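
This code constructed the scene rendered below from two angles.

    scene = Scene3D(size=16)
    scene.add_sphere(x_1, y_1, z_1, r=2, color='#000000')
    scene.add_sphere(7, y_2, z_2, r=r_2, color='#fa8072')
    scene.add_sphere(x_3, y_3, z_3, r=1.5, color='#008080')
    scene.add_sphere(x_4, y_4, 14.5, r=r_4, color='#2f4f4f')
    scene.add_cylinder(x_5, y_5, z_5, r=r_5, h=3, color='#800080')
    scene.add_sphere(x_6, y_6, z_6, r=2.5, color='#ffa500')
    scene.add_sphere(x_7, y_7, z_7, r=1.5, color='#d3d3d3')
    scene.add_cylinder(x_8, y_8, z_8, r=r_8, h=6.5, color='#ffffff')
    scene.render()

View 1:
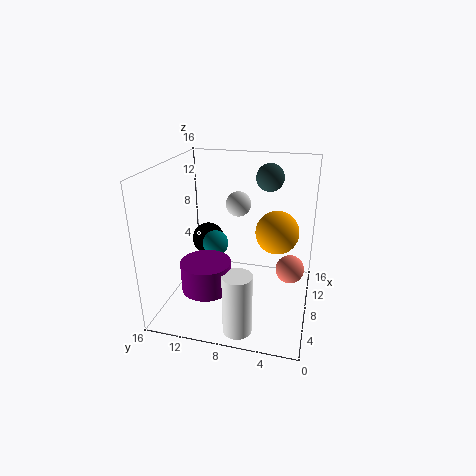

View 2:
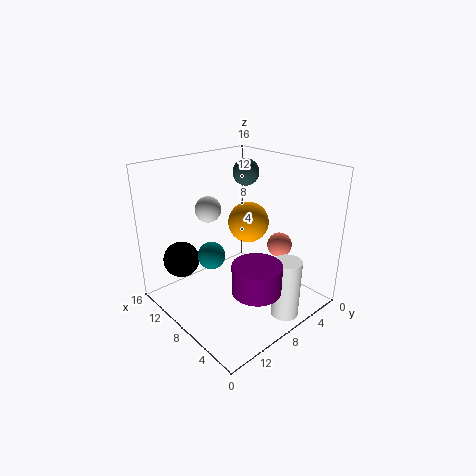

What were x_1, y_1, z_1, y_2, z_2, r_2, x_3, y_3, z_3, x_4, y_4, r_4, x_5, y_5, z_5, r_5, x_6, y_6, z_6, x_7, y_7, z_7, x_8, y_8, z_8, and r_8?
x_1 = 12; y_1 = 13; z_1 = 5.5; y_2 = 2; z_2 = 5.5; r_2 = 1.5; x_3 = 9; y_3 = 11; z_3 = 6.5; x_4 = 10; y_4 = 5; r_4 = 1.5; x_5 = 3; y_5 = 10; z_5 = 4.5; r_5 = 2.5; x_6 = 10.5; y_6 = 4; z_6 = 8; x_7 = 12; y_7 = 9; z_7 = 10.5; x_8 = 2; y_8 = 6.5; z_8 = 0.5; r_8 = 1.5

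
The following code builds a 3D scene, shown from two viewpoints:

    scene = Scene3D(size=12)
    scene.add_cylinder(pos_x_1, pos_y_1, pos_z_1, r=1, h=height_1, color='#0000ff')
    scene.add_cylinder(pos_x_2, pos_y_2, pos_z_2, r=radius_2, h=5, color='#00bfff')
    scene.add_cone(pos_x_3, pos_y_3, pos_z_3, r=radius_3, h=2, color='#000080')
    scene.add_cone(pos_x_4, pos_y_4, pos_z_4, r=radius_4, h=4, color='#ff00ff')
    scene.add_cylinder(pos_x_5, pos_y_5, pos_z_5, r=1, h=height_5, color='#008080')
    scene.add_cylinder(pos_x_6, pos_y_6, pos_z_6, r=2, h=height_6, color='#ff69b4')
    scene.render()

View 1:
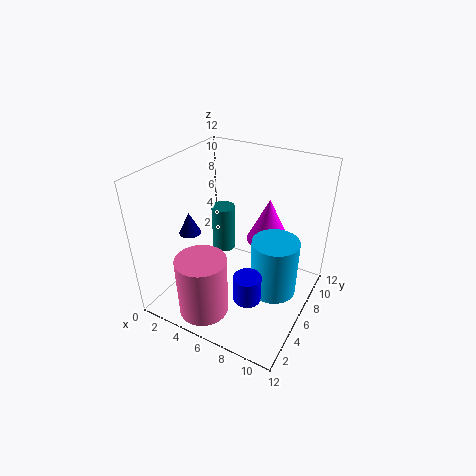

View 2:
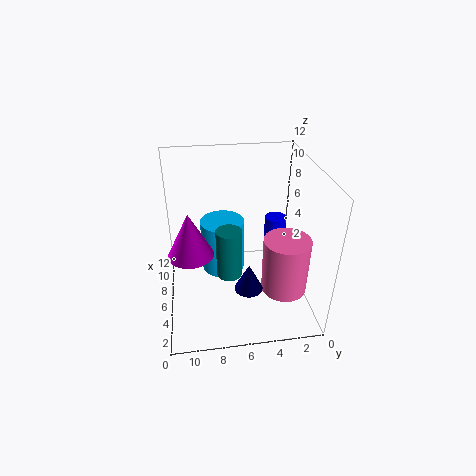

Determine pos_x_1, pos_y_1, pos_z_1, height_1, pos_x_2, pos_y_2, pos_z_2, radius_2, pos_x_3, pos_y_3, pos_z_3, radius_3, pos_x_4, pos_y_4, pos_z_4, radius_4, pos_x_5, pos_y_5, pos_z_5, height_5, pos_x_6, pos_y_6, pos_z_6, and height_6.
pos_x_1 = 9
pos_y_1 = 2
pos_z_1 = 4
height_1 = 2
pos_x_2 = 9
pos_y_2 = 7
pos_z_2 = 1
radius_2 = 2
pos_x_3 = 1
pos_y_3 = 6
pos_z_3 = 5
radius_3 = 1
pos_x_4 = 7
pos_y_4 = 10
pos_z_4 = 4
radius_4 = 2
pos_x_5 = 4
pos_y_5 = 7
pos_z_5 = 4
height_5 = 4
pos_x_6 = 5
pos_y_6 = 2
pos_z_6 = 1
height_6 = 5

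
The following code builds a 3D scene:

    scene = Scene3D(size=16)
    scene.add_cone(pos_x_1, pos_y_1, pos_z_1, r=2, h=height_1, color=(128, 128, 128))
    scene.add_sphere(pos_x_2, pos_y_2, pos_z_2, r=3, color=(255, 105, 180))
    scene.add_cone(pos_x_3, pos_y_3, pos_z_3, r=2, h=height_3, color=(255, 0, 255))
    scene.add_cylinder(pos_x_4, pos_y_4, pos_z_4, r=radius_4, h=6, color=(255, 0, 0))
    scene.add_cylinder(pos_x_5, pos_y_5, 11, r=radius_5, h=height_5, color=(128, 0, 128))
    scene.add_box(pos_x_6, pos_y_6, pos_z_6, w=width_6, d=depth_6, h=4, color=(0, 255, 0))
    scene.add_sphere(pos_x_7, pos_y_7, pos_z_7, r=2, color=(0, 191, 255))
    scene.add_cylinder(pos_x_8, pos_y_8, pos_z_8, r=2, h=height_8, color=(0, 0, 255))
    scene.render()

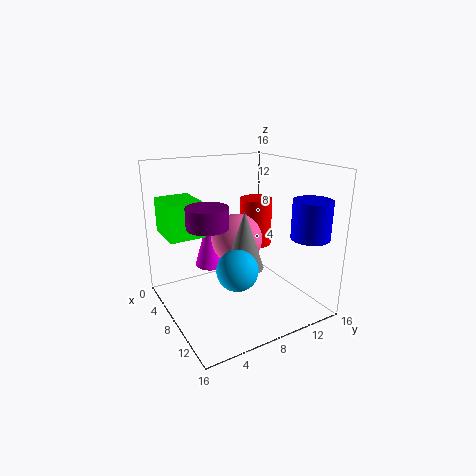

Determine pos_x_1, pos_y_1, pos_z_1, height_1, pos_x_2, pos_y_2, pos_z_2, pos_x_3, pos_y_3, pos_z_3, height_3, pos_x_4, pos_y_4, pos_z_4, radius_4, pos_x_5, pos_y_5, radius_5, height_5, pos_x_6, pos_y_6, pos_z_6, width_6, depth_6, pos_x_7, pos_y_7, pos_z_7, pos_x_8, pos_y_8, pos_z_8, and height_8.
pos_x_1 = 11, pos_y_1 = 7, pos_z_1 = 6, height_1 = 6, pos_x_2 = 6, pos_y_2 = 9, pos_z_2 = 7, pos_x_3 = 3, pos_y_3 = 7, pos_z_3 = 3, height_3 = 7, pos_x_4 = 4, pos_y_4 = 13, pos_z_4 = 5, radius_4 = 2, pos_x_5 = 11, pos_y_5 = 3, radius_5 = 2, height_5 = 2, pos_x_6 = 1, pos_y_6 = 1, pos_z_6 = 8, width_6 = 5, depth_6 = 4, pos_x_7 = 13, pos_y_7 = 5, pos_z_7 = 7, pos_x_8 = 14, pos_y_8 = 13, pos_z_8 = 9, height_8 = 4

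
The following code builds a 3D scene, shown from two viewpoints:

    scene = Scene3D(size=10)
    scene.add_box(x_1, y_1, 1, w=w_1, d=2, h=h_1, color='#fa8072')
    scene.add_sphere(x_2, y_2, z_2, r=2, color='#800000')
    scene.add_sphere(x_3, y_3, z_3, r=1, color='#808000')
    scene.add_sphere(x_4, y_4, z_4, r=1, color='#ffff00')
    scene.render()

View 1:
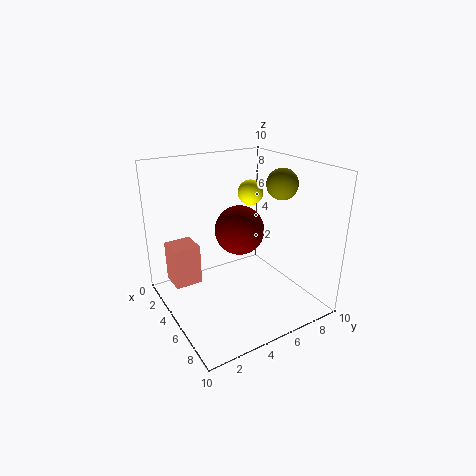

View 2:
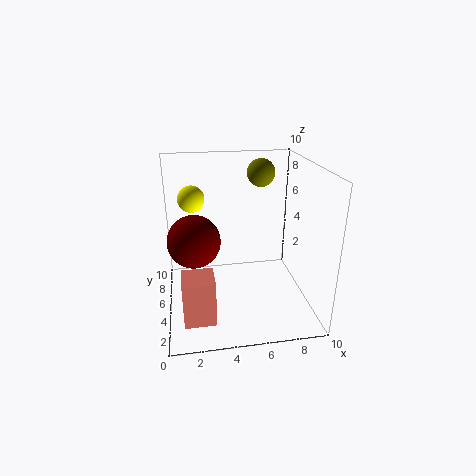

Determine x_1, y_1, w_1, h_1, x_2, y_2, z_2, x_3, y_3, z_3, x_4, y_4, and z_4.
x_1 = 1; y_1 = 1; w_1 = 2; h_1 = 3; x_2 = 2; y_2 = 7; z_2 = 4; x_3 = 7; y_3 = 7; z_3 = 9; x_4 = 2; y_4 = 8; z_4 = 7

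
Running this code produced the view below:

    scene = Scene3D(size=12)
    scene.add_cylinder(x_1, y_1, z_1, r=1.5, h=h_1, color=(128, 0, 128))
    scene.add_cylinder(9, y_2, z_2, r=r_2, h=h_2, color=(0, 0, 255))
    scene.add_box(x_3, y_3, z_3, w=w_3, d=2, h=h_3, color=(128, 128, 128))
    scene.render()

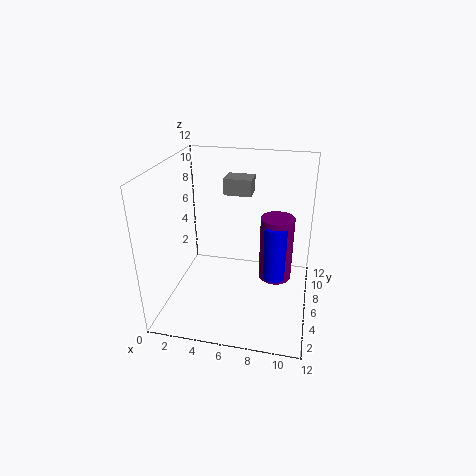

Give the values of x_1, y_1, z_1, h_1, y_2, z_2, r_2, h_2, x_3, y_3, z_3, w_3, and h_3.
x_1 = 9
y_1 = 8.5
z_1 = 1
h_1 = 6
y_2 = 7.5
z_2 = 1.5
r_2 = 1
h_2 = 5
x_3 = 4
y_3 = 9
z_3 = 8.5
w_3 = 2.5
h_3 = 1.5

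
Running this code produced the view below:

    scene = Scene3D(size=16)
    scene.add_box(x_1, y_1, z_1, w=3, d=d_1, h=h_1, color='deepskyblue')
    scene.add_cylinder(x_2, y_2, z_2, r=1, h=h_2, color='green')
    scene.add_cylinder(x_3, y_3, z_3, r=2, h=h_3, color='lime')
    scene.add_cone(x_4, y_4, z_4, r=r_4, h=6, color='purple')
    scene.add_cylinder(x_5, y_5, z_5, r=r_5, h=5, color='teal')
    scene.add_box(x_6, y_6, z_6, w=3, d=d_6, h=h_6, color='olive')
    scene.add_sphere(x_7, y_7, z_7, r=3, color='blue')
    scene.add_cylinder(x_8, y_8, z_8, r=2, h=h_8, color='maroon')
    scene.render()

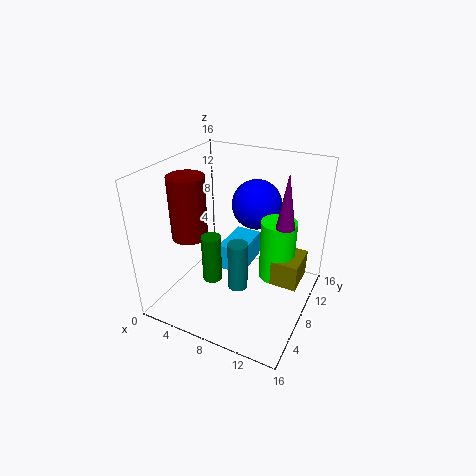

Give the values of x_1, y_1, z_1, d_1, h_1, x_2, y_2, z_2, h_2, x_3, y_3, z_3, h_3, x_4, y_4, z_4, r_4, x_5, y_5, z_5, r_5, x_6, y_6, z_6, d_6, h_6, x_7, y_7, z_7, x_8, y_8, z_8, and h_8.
x_1 = 6
y_1 = 7
z_1 = 4
d_1 = 5
h_1 = 3
x_2 = 7
y_2 = 4
z_2 = 5
h_2 = 5
x_3 = 12
y_3 = 10
z_3 = 3
h_3 = 7
x_4 = 13
y_4 = 9
z_4 = 10
r_4 = 1
x_5 = 10
y_5 = 4
z_5 = 5
r_5 = 1
x_6 = 12
y_6 = 8
z_6 = 3
d_6 = 4
h_6 = 3
x_7 = 8
y_7 = 13
z_7 = 10
x_8 = 3
y_8 = 6
z_8 = 8
h_8 = 7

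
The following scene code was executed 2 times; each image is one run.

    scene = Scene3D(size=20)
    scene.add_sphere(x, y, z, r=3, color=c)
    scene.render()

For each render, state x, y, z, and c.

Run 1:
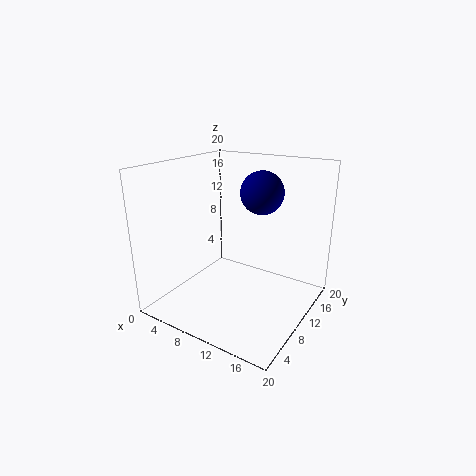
x = 12, y = 13, z = 16, c = 'navy'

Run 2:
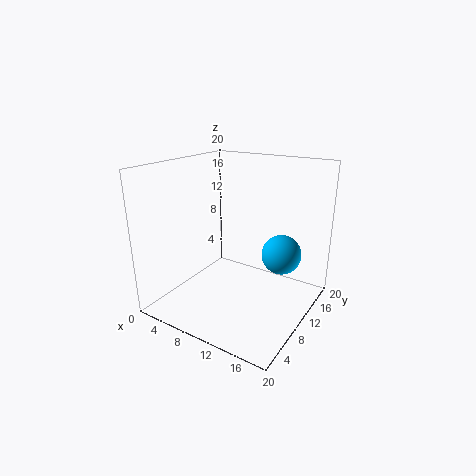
x = 14, y = 16, z = 6, c = 'deepskyblue'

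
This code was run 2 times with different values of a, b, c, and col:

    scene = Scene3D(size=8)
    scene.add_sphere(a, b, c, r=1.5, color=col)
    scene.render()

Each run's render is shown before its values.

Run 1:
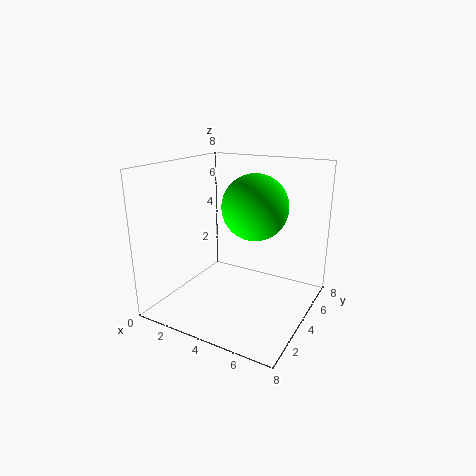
a = 6, b = 2, c = 6.5, col = 'lime'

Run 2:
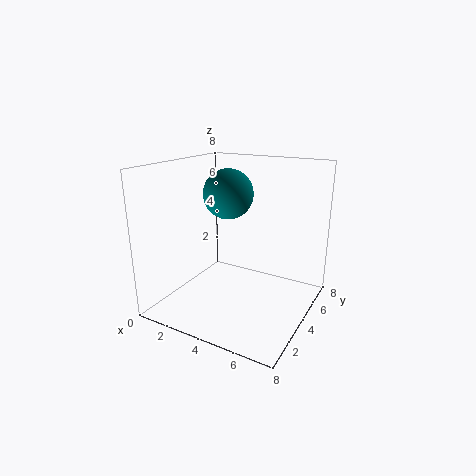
a = 2.5, b = 5.5, c = 6, col = 'teal'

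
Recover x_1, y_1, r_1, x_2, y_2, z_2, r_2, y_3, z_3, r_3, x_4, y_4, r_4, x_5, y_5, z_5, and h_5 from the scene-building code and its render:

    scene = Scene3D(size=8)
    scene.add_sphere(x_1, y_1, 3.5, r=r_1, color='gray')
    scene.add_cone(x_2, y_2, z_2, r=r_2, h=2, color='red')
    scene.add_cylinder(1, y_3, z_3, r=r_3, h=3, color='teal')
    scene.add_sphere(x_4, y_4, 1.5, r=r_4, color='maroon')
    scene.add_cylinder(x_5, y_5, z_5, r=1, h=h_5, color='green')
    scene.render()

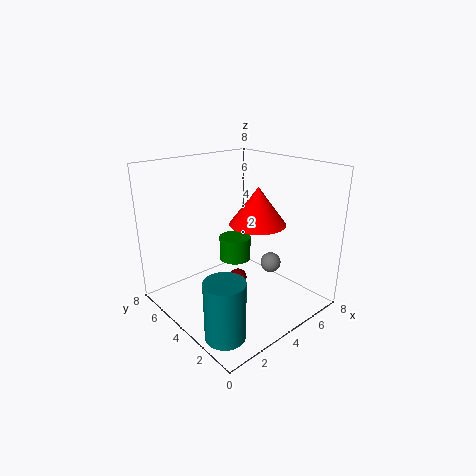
x_1 = 4
y_1 = 1.5
r_1 = 0.5
x_2 = 4.5
y_2 = 3
z_2 = 5
r_2 = 1.5
y_3 = 1.5
z_3 = 0.5
r_3 = 1
x_4 = 4
y_4 = 4
r_4 = 0.5
x_5 = 5.5
y_5 = 6
z_5 = 1.5
h_5 = 1.5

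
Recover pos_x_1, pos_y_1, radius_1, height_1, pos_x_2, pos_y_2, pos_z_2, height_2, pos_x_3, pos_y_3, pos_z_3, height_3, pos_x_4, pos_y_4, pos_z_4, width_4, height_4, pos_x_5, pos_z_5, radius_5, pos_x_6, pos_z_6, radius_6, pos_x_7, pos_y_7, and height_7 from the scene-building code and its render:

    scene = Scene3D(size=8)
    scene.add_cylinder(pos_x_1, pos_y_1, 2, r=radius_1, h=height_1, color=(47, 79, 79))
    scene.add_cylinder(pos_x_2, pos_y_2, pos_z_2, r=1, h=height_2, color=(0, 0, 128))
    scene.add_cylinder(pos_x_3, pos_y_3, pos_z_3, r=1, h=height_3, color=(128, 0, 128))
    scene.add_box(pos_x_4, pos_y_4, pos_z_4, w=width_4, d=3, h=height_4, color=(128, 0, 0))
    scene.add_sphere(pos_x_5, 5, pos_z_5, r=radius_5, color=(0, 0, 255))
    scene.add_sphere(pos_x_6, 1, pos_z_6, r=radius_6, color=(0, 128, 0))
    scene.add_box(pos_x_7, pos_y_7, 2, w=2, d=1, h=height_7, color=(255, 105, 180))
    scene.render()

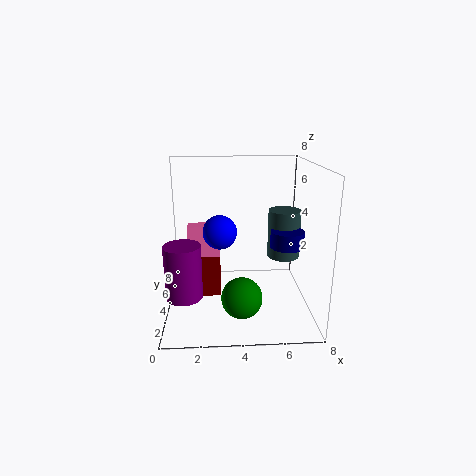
pos_x_1 = 7; pos_y_1 = 6; radius_1 = 1; height_1 = 3; pos_x_2 = 7; pos_y_2 = 5; pos_z_2 = 3; height_2 = 1; pos_x_3 = 1; pos_y_3 = 3; pos_z_3 = 1; height_3 = 3; pos_x_4 = 1; pos_y_4 = 3; pos_z_4 = 1; width_4 = 2; height_4 = 1; pos_x_5 = 3; pos_z_5 = 4; radius_5 = 1; pos_x_6 = 4; pos_z_6 = 2; radius_6 = 1; pos_x_7 = 1; pos_y_7 = 6; height_7 = 2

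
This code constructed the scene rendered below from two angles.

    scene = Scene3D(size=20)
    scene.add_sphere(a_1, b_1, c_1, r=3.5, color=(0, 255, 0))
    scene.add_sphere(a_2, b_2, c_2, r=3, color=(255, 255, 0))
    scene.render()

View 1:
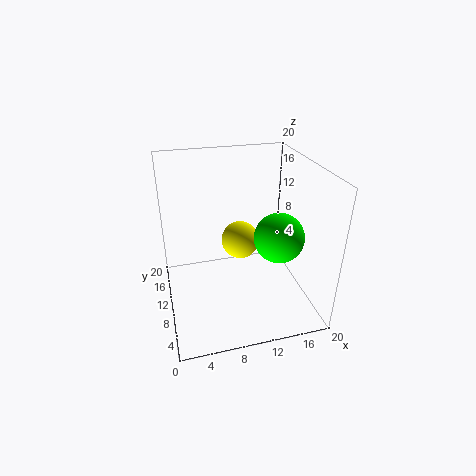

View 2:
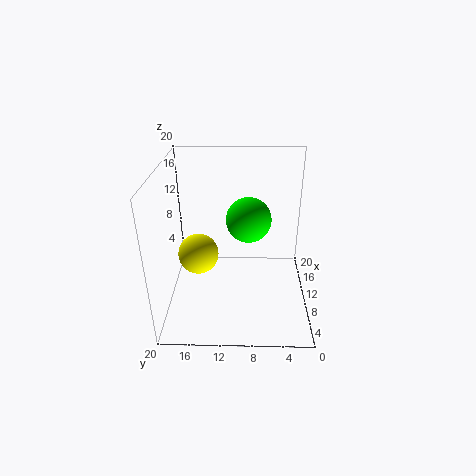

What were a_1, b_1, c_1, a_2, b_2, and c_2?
a_1 = 15.5; b_1 = 8.5; c_1 = 10; a_2 = 12; b_2 = 16; c_2 = 6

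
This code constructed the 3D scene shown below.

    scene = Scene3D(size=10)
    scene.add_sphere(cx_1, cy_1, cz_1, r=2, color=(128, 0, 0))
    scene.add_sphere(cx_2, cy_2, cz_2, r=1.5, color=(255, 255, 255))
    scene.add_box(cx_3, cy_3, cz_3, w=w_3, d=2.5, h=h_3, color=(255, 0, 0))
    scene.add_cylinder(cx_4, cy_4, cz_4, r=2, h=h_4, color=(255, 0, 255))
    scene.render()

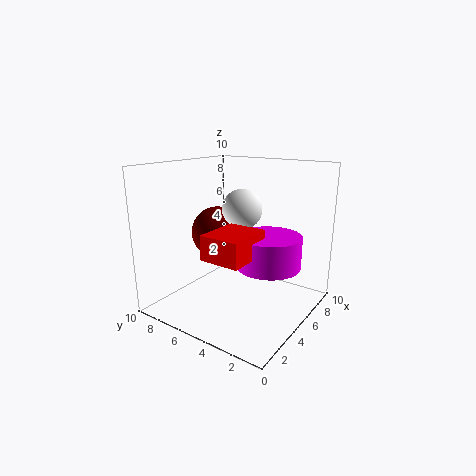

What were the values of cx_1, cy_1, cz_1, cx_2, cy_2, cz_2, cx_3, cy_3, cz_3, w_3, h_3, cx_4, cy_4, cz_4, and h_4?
cx_1 = 6.5, cy_1 = 8, cz_1 = 4.5, cx_2 = 7, cy_2 = 6, cz_2 = 6.5, cx_3 = 0.5, cy_3 = 2, cz_3 = 5, w_3 = 3, h_3 = 1.5, cx_4 = 4, cy_4 = 2, cz_4 = 4, h_4 = 2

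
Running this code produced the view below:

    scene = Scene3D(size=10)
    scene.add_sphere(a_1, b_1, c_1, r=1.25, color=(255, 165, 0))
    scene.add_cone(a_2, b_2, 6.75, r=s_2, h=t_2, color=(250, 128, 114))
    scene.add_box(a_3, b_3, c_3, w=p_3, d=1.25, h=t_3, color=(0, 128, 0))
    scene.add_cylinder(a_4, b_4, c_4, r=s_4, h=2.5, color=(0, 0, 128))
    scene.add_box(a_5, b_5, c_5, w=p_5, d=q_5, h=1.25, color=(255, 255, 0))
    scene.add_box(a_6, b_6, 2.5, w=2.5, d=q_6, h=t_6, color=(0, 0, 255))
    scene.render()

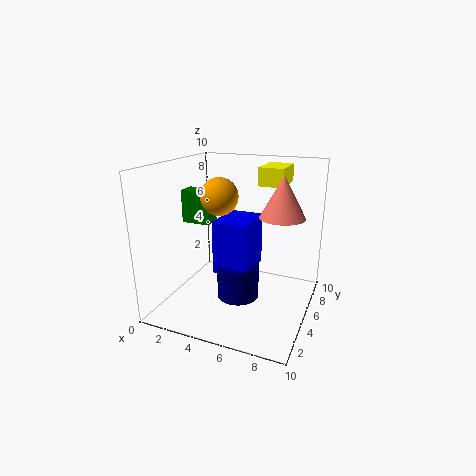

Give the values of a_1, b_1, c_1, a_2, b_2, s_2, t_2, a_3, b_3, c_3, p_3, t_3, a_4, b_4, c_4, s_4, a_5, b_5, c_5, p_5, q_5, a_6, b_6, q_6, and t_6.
a_1 = 4
b_1 = 4.25
c_1 = 8
a_2 = 8
b_2 = 5.25
s_2 = 1.5
t_2 = 2.75
a_3 = 1.25
b_3 = 4
c_3 = 6
p_3 = 2
t_3 = 2.25
a_4 = 5
b_4 = 5
c_4 = 0.5
s_4 = 1.5
a_5 = 6
b_5 = 6
c_5 = 8.5
p_5 = 1.75
q_5 = 2.75
a_6 = 3.5
b_6 = 4
q_6 = 3.25
t_6 = 3.75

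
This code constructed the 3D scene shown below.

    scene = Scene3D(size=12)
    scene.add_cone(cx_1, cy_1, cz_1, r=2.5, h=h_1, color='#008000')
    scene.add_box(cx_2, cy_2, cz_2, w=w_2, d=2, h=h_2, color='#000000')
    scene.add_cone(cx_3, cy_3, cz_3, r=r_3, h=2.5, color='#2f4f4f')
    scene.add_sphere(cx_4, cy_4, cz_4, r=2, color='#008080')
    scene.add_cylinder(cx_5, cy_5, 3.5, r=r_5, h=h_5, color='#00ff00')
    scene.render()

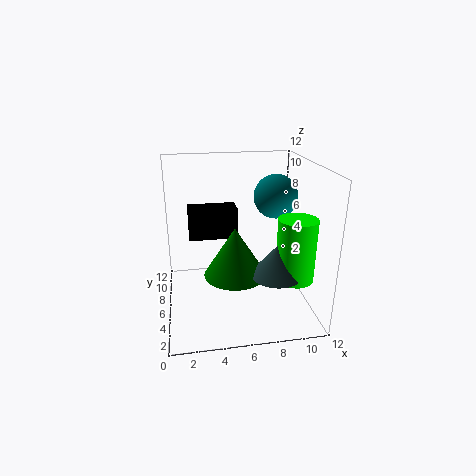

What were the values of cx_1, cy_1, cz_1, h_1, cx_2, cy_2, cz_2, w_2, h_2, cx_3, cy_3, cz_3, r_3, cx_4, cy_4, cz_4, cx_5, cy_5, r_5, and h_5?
cx_1 = 5.5, cy_1 = 4.5, cz_1 = 3.5, h_1 = 4, cx_2 = 2, cy_2 = 6, cz_2 = 6, w_2 = 4, h_2 = 2.5, cx_3 = 8.5, cy_3 = 3, cz_3 = 4, r_3 = 2, cx_4 = 10, cy_4 = 9, cz_4 = 8.5, cx_5 = 10, cy_5 = 3, r_5 = 1.5, h_5 = 5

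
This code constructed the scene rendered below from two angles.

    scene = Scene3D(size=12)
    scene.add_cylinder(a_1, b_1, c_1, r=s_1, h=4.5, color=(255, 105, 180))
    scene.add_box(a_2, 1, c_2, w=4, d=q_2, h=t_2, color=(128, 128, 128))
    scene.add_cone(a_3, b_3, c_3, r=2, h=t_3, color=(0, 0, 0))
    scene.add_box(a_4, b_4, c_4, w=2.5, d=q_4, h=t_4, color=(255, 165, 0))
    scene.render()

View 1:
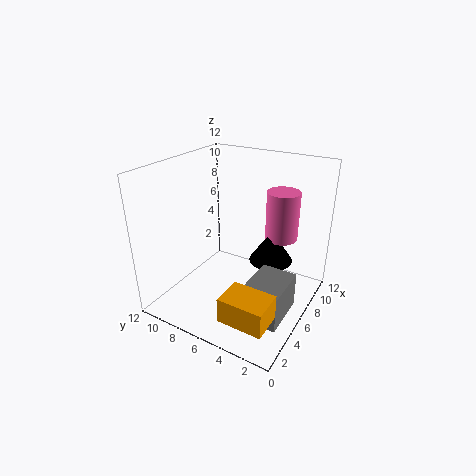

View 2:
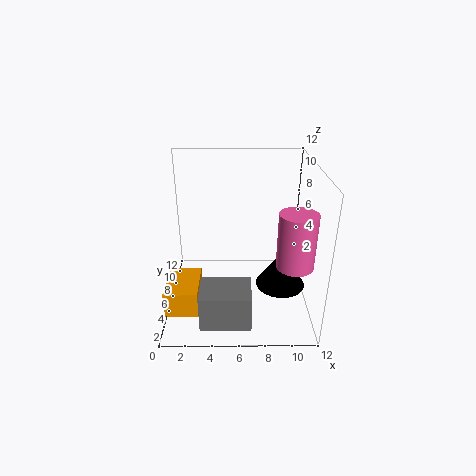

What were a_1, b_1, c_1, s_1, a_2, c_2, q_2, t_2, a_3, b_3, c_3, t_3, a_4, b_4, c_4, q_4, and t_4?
a_1 = 10.5
b_1 = 4
c_1 = 4.5
s_1 = 1.5
a_2 = 3
c_2 = 0.5
q_2 = 3
t_2 = 3
a_3 = 9.5
b_3 = 4.5
c_3 = 2.5
t_3 = 3
a_4 = 0.5
b_4 = 1
c_4 = 2
q_4 = 3.5
t_4 = 2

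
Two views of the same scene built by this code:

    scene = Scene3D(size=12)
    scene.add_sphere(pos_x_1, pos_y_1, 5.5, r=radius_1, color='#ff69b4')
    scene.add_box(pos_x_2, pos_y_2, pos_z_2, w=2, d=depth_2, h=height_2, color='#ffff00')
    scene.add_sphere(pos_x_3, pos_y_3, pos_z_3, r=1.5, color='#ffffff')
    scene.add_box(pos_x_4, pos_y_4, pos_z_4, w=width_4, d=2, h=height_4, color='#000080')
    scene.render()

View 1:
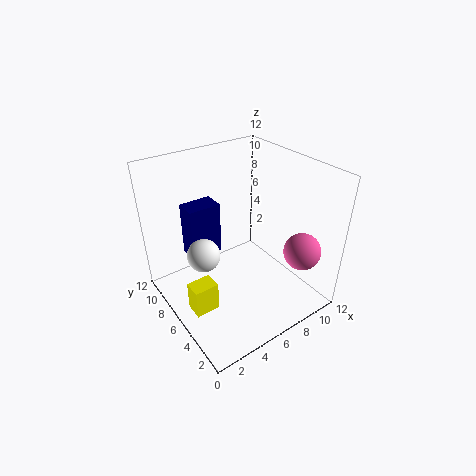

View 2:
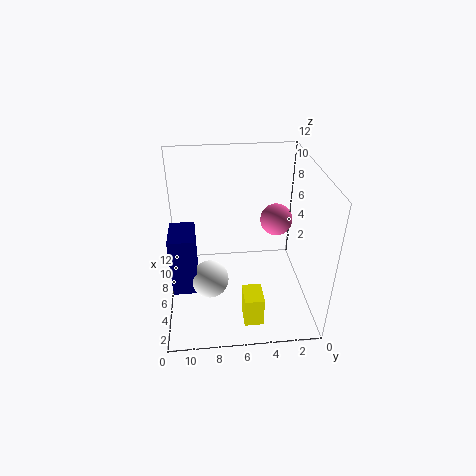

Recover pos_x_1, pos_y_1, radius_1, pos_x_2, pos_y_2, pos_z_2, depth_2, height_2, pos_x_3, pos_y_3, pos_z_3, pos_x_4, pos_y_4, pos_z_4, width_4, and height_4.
pos_x_1 = 9.5
pos_y_1 = 2
radius_1 = 1.5
pos_x_2 = 1
pos_y_2 = 4.5
pos_z_2 = 1
depth_2 = 1.5
height_2 = 2.5
pos_x_3 = 4
pos_y_3 = 8.5
pos_z_3 = 3.5
pos_x_4 = 3.5
pos_y_4 = 9.5
pos_z_4 = 2.5
width_4 = 3
height_4 = 5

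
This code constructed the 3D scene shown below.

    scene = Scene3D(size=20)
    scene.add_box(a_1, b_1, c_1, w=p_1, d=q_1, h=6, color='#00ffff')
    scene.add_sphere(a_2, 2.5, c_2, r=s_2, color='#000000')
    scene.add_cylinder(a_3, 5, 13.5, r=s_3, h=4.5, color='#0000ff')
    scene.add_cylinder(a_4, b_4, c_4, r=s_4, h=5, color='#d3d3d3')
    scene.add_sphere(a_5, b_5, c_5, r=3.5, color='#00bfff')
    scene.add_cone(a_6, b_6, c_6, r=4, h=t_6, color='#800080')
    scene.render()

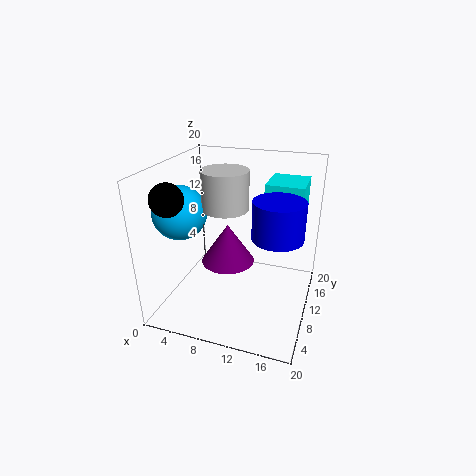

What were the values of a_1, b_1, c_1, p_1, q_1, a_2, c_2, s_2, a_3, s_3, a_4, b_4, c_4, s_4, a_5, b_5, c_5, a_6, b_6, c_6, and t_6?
a_1 = 13.5, b_1 = 10, c_1 = 12, p_1 = 5, q_1 = 5.5, a_2 = 4, c_2 = 17.5, s_2 = 2, a_3 = 16.5, s_3 = 3, a_4 = 9, b_4 = 8, c_4 = 15, s_4 = 3, a_5 = 3.5, b_5 = 6, c_5 = 14.5, a_6 = 7.5, b_6 = 12.5, c_6 = 4.5, t_6 = 6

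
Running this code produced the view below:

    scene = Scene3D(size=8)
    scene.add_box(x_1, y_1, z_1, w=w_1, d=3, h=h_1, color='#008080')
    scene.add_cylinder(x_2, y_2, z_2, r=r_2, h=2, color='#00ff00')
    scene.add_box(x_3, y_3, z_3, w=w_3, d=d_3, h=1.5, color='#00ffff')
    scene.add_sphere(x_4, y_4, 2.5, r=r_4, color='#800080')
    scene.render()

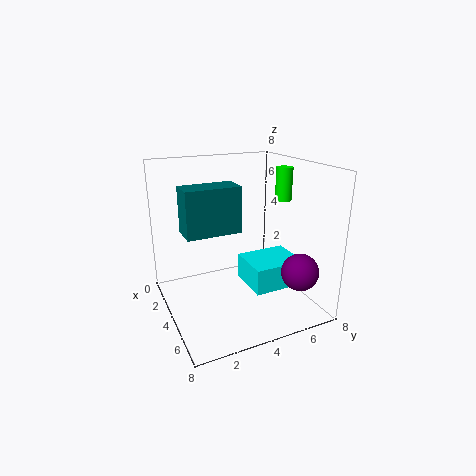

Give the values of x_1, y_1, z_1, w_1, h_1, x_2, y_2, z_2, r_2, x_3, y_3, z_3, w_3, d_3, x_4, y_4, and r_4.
x_1 = 3, y_1 = 1, z_1 = 4.5, w_1 = 1.5, h_1 = 2.5, x_2 = 3, y_2 = 7.5, z_2 = 5.5, r_2 = 0.5, x_3 = 3, y_3 = 4.5, z_3 = 1, w_3 = 2.5, d_3 = 3, x_4 = 6.5, y_4 = 6.5, r_4 = 1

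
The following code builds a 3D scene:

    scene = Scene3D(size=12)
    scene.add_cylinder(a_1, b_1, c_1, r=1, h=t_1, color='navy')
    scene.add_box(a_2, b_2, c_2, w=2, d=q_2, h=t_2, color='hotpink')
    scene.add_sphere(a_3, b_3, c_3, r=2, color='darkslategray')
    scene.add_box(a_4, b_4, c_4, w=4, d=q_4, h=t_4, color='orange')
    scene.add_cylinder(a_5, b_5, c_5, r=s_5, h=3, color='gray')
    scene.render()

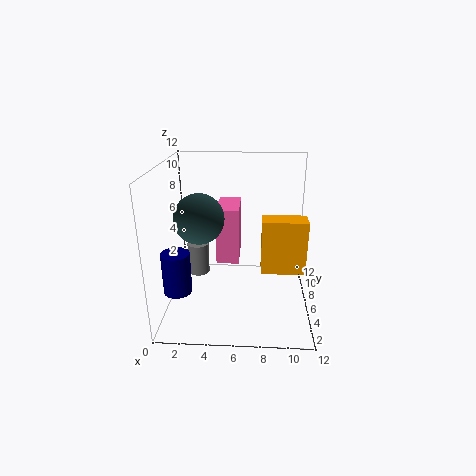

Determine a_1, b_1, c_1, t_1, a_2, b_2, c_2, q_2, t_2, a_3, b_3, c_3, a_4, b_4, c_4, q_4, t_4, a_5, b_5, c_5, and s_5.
a_1 = 2, b_1 = 1, c_1 = 4, t_1 = 3, a_2 = 4, b_2 = 7, c_2 = 3, q_2 = 4, t_2 = 5, a_3 = 3, b_3 = 5, c_3 = 8, a_4 = 8, b_4 = 7, c_4 = 2, q_4 = 2, t_4 = 5, a_5 = 2, b_5 = 9, c_5 = 1, s_5 = 1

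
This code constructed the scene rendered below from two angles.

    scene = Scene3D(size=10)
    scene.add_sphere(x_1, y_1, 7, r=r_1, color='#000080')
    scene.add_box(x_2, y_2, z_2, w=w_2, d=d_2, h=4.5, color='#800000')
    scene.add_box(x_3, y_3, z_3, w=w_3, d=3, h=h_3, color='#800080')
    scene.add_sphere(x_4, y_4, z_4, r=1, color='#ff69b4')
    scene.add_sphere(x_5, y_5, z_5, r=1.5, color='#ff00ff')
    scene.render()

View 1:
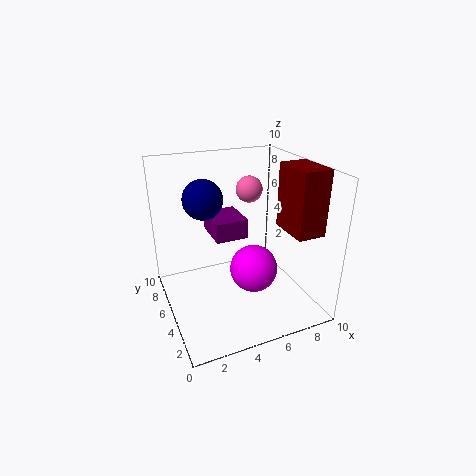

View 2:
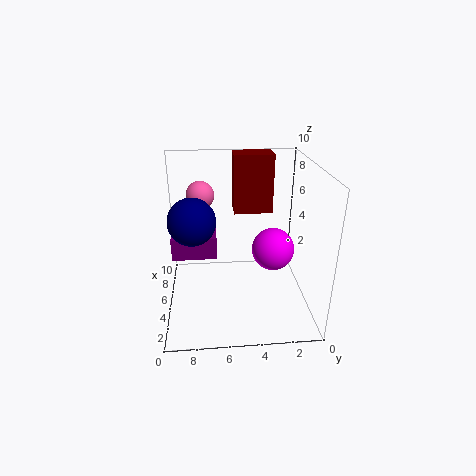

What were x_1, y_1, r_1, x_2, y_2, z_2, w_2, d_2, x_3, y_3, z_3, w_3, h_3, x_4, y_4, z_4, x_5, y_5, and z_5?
x_1 = 3.5, y_1 = 8, r_1 = 1.5, x_2 = 8, y_2 = 2, z_2 = 5.5, w_2 = 2, d_2 = 3, x_3 = 4, y_3 = 6.5, z_3 = 4, w_3 = 2.5, h_3 = 1.5, x_4 = 7, y_4 = 7.5, z_4 = 7.5, x_5 = 5, y_5 = 2.5, z_5 = 4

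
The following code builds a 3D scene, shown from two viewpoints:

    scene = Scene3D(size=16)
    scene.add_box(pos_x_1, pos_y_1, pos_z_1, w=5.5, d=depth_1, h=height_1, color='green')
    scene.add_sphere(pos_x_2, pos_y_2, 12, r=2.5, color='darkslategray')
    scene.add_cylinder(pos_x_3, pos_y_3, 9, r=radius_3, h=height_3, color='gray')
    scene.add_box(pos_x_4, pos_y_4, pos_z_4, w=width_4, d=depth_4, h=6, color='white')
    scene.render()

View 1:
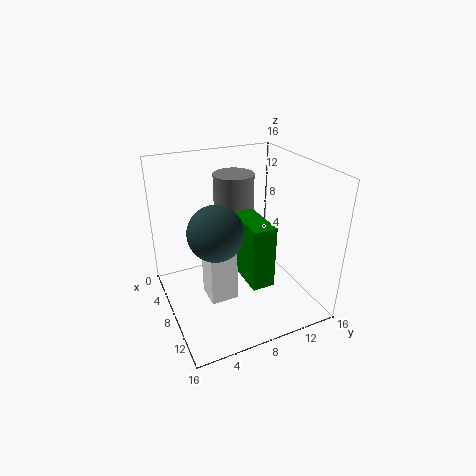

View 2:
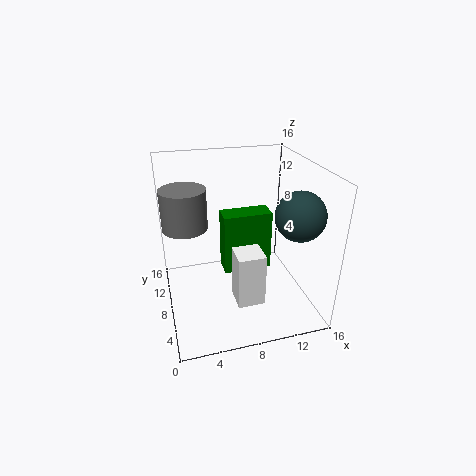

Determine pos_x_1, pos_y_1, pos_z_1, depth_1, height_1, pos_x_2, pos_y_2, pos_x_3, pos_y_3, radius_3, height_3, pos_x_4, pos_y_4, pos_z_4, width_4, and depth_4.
pos_x_1 = 6.5; pos_y_1 = 8; pos_z_1 = 3.5; depth_1 = 2.5; height_1 = 7; pos_x_2 = 13; pos_y_2 = 3.5; pos_x_3 = 2.5; pos_y_3 = 10; radius_3 = 2.5; height_3 = 4.5; pos_x_4 = 7; pos_y_4 = 4; pos_z_4 = 1.5; width_4 = 3; depth_4 = 3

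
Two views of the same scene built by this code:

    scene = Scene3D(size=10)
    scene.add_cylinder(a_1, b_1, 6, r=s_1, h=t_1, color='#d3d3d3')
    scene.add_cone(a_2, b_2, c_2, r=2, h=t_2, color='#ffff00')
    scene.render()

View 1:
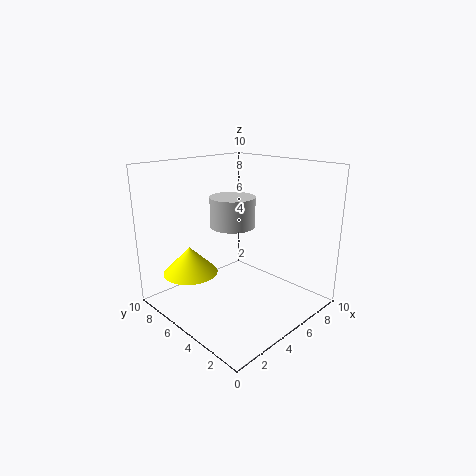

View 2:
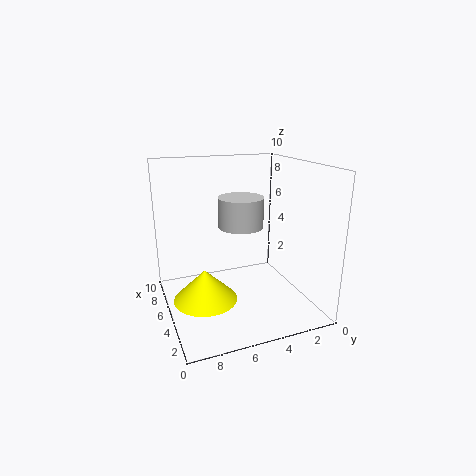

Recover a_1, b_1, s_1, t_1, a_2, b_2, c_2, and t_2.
a_1 = 4.5, b_1 = 5, s_1 = 1.5, t_1 = 2, a_2 = 3, b_2 = 8, c_2 = 2, t_2 = 2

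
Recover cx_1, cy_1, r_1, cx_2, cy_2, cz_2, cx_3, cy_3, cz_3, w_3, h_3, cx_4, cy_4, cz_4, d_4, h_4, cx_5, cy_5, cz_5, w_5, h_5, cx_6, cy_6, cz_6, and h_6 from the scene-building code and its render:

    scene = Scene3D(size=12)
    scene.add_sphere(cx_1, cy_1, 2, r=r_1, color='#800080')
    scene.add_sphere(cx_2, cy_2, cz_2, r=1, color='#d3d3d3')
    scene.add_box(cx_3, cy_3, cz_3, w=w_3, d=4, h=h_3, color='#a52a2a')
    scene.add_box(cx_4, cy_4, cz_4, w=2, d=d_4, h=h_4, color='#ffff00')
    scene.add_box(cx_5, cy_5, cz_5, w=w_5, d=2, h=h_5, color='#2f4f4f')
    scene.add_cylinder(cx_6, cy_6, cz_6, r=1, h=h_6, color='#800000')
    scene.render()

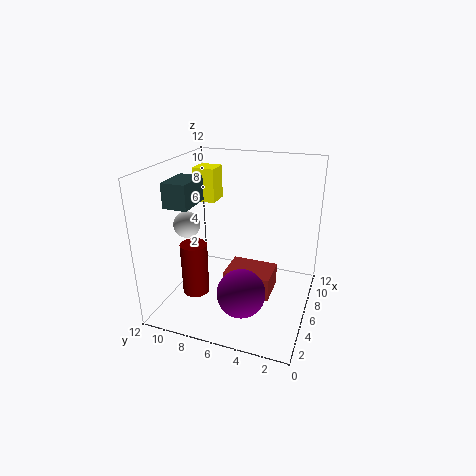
cx_1 = 4
cy_1 = 5
r_1 = 2
cx_2 = 3
cy_2 = 9
cz_2 = 8
cx_3 = 5
cy_3 = 3
cz_3 = 1
w_3 = 3
h_3 = 2
cx_4 = 8
cy_4 = 9
cz_4 = 8
d_4 = 2
h_4 = 3
cx_5 = 3
cy_5 = 9
cz_5 = 9
w_5 = 3
h_5 = 2
cx_6 = 2
cy_6 = 8
cz_6 = 3
h_6 = 4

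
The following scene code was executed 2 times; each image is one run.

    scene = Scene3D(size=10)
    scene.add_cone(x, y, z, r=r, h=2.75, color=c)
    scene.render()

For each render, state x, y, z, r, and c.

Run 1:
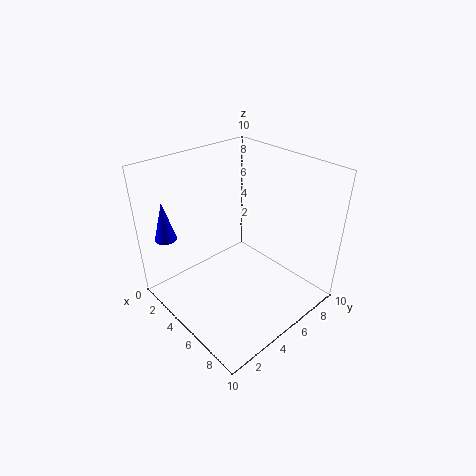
x = 1.75; y = 1.25; z = 5; r = 0.75; c = 'blue'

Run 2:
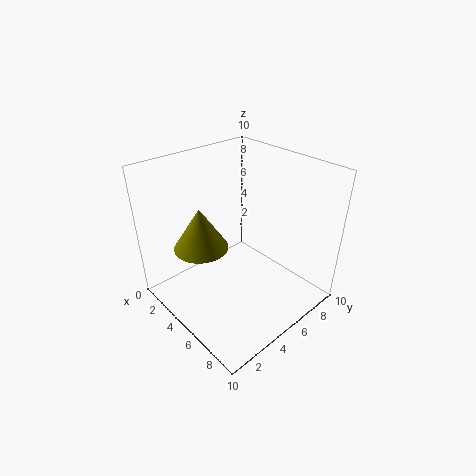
x = 4.5; y = 2.25; z = 5.25; r = 1.75; c = 'olive'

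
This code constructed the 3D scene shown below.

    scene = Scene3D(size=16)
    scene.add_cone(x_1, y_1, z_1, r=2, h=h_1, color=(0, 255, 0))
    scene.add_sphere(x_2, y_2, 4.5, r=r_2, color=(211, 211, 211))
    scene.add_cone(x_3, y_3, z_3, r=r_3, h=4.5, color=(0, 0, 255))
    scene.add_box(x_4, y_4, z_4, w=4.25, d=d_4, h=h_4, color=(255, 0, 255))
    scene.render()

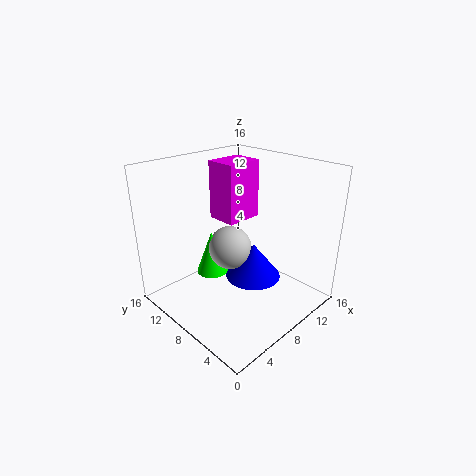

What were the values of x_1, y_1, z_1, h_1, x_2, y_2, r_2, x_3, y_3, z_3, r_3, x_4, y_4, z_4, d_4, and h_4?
x_1 = 8.5; y_1 = 13.25; z_1 = 1.25; h_1 = 5.5; x_2 = 10.25; y_2 = 11.75; r_2 = 2.75; x_3 = 12; y_3 = 9.25; z_3 = 0.75; r_3 = 3.5; x_4 = 7.5; y_4 = 8.5; z_4 = 9.5; d_4 = 3.5; h_4 = 6.5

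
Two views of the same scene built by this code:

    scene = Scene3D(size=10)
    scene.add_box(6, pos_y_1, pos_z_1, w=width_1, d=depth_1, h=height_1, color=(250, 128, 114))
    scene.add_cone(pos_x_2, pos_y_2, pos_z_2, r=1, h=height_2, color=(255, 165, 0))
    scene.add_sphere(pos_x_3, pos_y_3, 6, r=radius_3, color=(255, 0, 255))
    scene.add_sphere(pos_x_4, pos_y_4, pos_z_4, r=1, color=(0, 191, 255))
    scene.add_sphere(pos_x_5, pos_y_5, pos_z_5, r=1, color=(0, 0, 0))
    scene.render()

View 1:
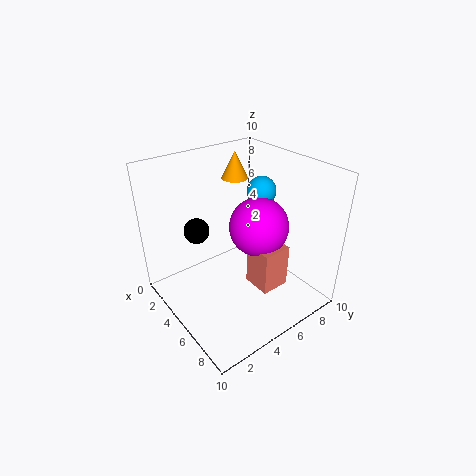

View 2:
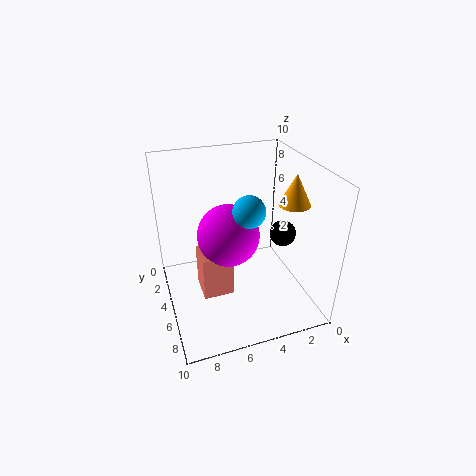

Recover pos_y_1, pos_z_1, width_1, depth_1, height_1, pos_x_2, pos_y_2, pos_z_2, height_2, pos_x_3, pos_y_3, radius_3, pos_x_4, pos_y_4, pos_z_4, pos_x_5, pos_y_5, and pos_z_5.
pos_y_1 = 5
pos_z_1 = 2
width_1 = 2
depth_1 = 2
height_1 = 3
pos_x_2 = 2
pos_y_2 = 7
pos_z_2 = 8
height_2 = 2
pos_x_3 = 6
pos_y_3 = 6
radius_3 = 2
pos_x_4 = 5
pos_y_4 = 7
pos_z_4 = 8
pos_x_5 = 1
pos_y_5 = 4
pos_z_5 = 4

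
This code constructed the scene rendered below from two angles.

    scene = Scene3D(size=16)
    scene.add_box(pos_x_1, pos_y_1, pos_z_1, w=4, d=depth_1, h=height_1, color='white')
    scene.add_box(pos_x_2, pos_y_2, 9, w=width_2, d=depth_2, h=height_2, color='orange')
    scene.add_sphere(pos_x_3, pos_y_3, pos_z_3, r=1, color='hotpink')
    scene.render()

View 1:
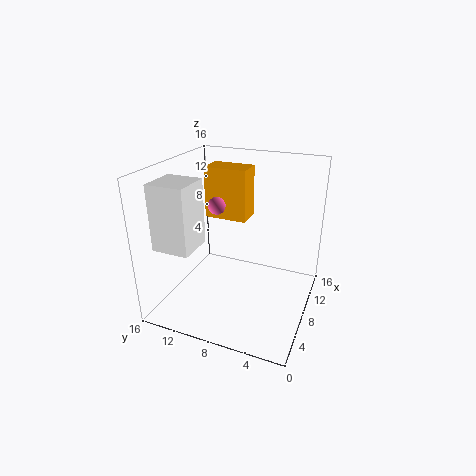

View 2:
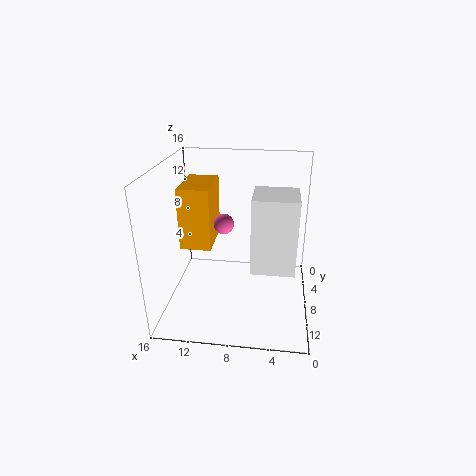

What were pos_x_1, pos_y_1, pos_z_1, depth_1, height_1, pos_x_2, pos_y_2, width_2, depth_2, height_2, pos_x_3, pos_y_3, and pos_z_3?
pos_x_1 = 2, pos_y_1 = 11, pos_z_1 = 8, depth_1 = 4, height_1 = 7, pos_x_2 = 10, pos_y_2 = 8, width_2 = 3, depth_2 = 5, height_2 = 6, pos_x_3 = 9, pos_y_3 = 11, pos_z_3 = 11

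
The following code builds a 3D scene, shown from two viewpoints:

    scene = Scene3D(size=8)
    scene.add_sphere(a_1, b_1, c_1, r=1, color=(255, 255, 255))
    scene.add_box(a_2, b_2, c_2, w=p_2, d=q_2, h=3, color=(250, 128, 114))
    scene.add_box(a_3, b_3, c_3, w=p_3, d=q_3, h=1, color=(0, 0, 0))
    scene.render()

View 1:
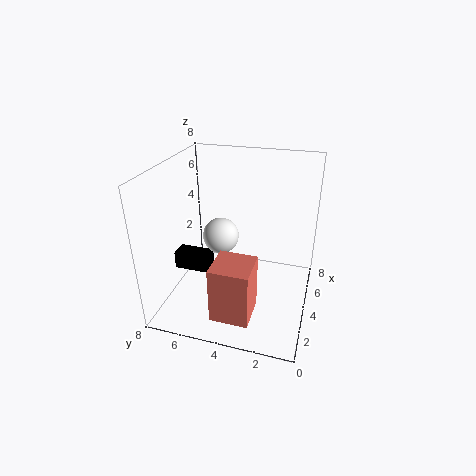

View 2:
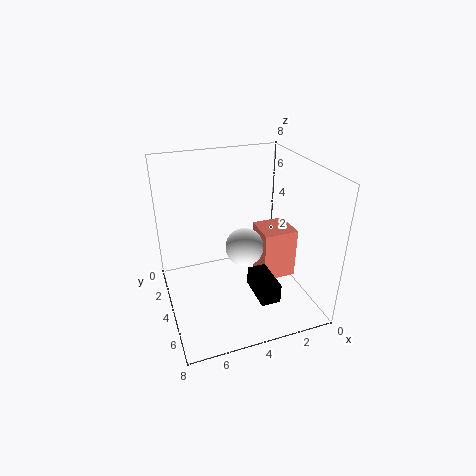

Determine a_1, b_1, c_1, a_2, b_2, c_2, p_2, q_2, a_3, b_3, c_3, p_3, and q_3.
a_1 = 4, b_1 = 5, c_1 = 4, a_2 = 0.5, b_2 = 2.5, c_2 = 1, p_2 = 2, q_2 = 2, a_3 = 3, b_3 = 5.5, c_3 = 2, p_3 = 1, q_3 = 2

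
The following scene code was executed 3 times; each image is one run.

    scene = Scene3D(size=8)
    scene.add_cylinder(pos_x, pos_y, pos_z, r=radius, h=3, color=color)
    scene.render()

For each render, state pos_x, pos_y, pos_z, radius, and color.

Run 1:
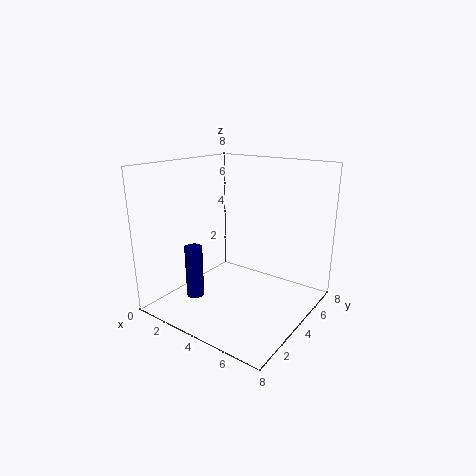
pos_x = 2; pos_y = 2.5; pos_z = 0.5; radius = 0.5; color = 'navy'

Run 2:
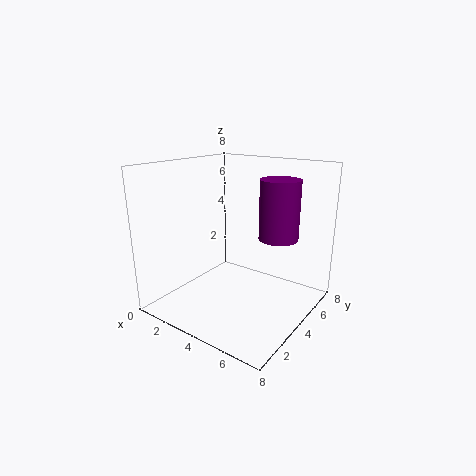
pos_x = 6.5; pos_y = 4; pos_z = 4.5; radius = 1; color = 'purple'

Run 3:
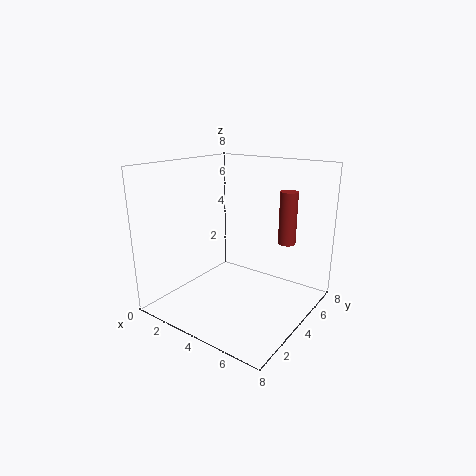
pos_x = 6; pos_y = 6; pos_z = 3.5; radius = 0.5; color = 'brown'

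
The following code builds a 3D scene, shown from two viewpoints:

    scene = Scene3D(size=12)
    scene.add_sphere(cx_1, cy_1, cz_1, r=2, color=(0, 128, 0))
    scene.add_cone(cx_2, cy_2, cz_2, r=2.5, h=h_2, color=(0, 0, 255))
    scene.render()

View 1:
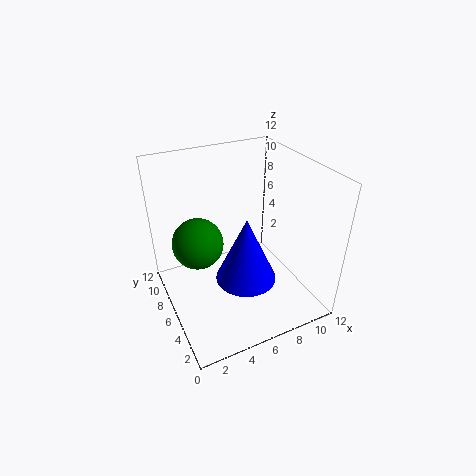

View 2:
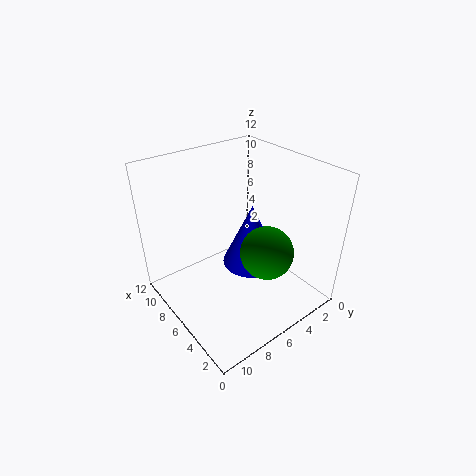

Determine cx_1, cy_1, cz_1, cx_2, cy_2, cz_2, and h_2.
cx_1 = 2.5
cy_1 = 6
cz_1 = 6.5
cx_2 = 6
cy_2 = 4.5
cz_2 = 3
h_2 = 5.5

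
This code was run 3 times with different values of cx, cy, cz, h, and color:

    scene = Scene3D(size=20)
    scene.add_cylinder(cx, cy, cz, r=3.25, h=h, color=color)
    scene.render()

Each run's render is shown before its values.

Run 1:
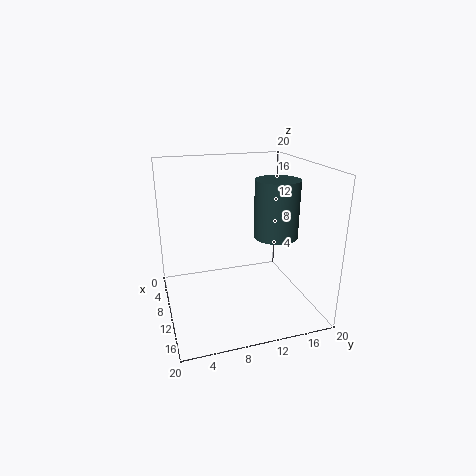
cx = 8.75; cy = 16.25; cz = 9; h = 8.5; color = 'darkslategray'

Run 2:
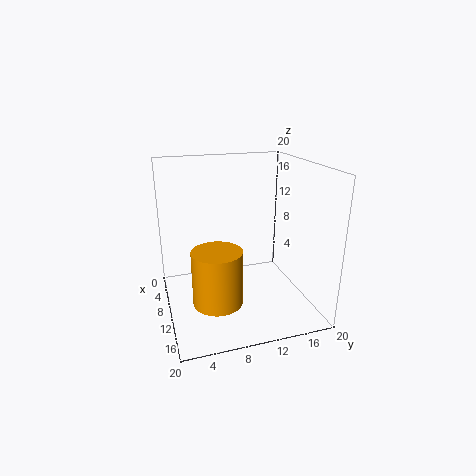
cx = 14; cy = 6; cz = 3; h = 7.25; color = 'orange'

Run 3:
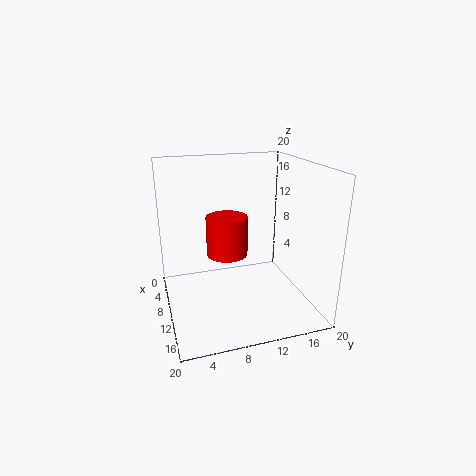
cx = 4.25; cy = 10; cz = 5; h = 6.25; color = 'red'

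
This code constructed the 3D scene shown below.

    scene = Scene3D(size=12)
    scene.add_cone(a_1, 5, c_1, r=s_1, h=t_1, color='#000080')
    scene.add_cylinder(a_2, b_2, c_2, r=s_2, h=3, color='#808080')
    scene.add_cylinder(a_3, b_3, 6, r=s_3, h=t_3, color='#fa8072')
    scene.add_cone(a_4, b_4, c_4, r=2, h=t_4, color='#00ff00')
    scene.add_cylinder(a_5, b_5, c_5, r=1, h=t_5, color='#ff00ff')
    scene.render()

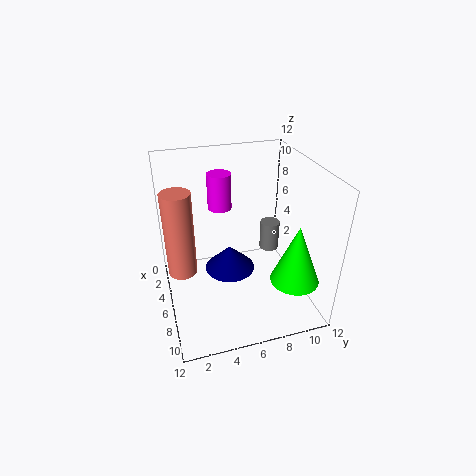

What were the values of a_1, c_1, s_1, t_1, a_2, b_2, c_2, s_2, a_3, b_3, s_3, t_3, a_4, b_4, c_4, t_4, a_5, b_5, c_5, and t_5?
a_1 = 7; c_1 = 4; s_1 = 2; t_1 = 2; a_2 = 1; b_2 = 11; c_2 = 1; s_2 = 1; a_3 = 9; b_3 = 1; s_3 = 1; t_3 = 6; a_4 = 9; b_4 = 10; c_4 = 3; t_4 = 5; a_5 = 4; b_5 = 5; c_5 = 8; t_5 = 3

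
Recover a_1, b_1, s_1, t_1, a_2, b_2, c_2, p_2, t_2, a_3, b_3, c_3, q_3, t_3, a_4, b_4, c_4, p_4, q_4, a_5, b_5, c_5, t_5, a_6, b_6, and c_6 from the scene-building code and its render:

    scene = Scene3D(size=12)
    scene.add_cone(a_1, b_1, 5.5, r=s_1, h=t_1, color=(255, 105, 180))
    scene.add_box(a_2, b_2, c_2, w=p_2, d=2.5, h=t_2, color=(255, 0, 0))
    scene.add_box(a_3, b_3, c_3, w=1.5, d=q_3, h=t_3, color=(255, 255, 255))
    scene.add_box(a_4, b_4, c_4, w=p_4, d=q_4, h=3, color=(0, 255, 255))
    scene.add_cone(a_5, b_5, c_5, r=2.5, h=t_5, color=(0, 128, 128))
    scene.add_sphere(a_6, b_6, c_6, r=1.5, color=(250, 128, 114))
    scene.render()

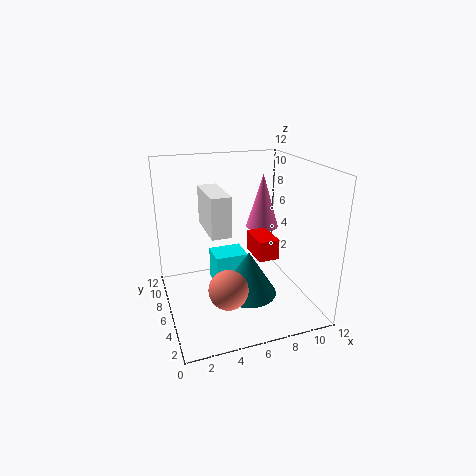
a_1 = 9.5; b_1 = 9; s_1 = 1.5; t_1 = 5; a_2 = 6; b_2 = 1.5; c_2 = 6; p_2 = 1.5; t_2 = 1.5; a_3 = 3; b_3 = 3; c_3 = 7.5; q_3 = 4; t_3 = 3; a_4 = 4.5; b_4 = 7.5; c_4 = 0.5; p_4 = 3; q_4 = 2.5; a_5 = 7; b_5 = 6; c_5 = 0.5; t_5 = 4; a_6 = 4; b_6 = 2.5; c_6 = 3.5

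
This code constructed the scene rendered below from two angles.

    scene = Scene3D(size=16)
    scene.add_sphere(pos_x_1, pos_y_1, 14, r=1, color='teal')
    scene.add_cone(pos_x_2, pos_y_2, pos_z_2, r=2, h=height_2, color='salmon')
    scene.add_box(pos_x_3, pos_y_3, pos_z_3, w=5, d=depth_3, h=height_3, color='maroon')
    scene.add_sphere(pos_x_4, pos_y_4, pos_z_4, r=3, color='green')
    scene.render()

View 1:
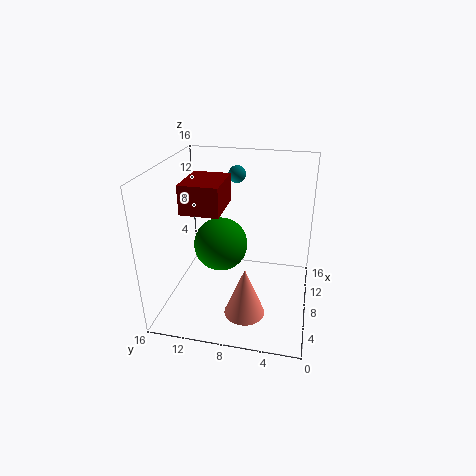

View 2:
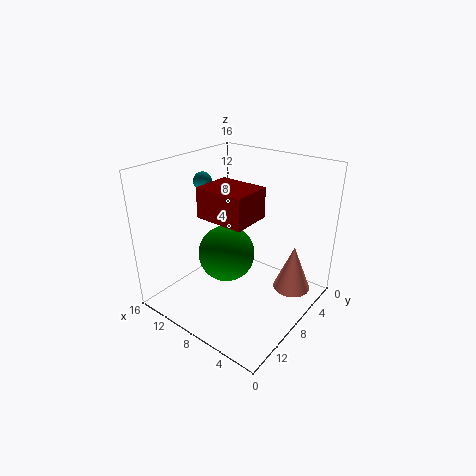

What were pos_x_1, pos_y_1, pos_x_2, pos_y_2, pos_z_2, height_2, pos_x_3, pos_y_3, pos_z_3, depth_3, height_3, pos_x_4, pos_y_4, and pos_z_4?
pos_x_1 = 12, pos_y_1 = 9, pos_x_2 = 2, pos_y_2 = 6, pos_z_2 = 3, height_2 = 5, pos_x_3 = 4, pos_y_3 = 9, pos_z_3 = 12, depth_3 = 4, height_3 = 3, pos_x_4 = 8, pos_y_4 = 10, pos_z_4 = 7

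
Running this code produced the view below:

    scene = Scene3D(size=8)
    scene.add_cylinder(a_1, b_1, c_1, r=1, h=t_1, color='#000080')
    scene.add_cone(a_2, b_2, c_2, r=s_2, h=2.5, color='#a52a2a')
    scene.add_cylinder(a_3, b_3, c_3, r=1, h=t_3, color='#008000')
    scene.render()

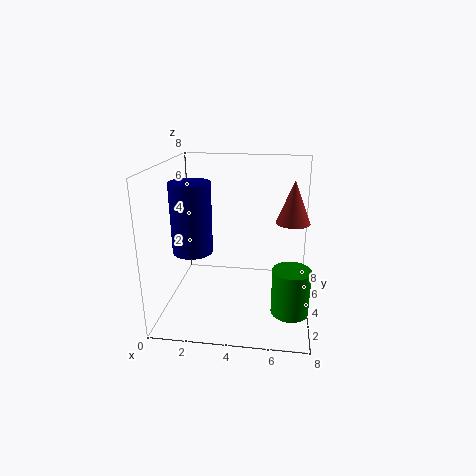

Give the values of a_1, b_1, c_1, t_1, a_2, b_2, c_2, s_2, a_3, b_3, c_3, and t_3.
a_1 = 2, b_1 = 2, c_1 = 4, t_1 = 3.5, a_2 = 7, b_2 = 5.5, c_2 = 4.5, s_2 = 1, a_3 = 7, b_3 = 2.5, c_3 = 0.5, t_3 = 2.5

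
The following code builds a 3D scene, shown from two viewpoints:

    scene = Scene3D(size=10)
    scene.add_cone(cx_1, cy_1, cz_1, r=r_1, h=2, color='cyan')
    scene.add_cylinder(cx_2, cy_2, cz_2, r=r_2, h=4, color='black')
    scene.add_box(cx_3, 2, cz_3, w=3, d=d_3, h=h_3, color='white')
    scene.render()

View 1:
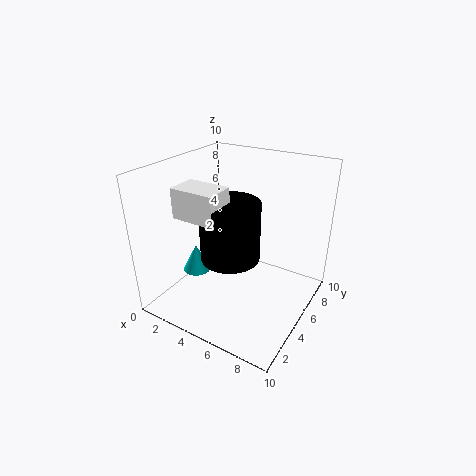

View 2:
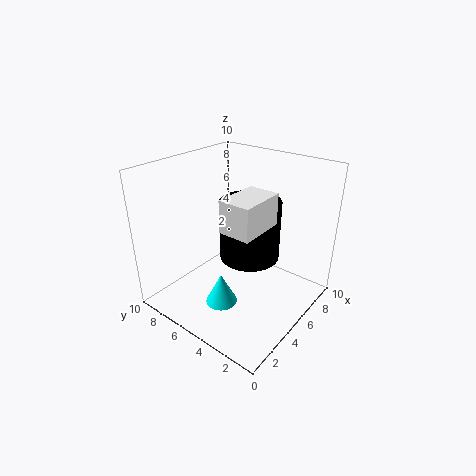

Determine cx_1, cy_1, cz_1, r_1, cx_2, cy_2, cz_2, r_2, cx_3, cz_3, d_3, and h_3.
cx_1 = 2, cy_1 = 4, cz_1 = 2, r_1 = 1, cx_2 = 5, cy_2 = 4, cz_2 = 4, r_2 = 2, cx_3 = 2, cz_3 = 7, d_3 = 2, h_3 = 2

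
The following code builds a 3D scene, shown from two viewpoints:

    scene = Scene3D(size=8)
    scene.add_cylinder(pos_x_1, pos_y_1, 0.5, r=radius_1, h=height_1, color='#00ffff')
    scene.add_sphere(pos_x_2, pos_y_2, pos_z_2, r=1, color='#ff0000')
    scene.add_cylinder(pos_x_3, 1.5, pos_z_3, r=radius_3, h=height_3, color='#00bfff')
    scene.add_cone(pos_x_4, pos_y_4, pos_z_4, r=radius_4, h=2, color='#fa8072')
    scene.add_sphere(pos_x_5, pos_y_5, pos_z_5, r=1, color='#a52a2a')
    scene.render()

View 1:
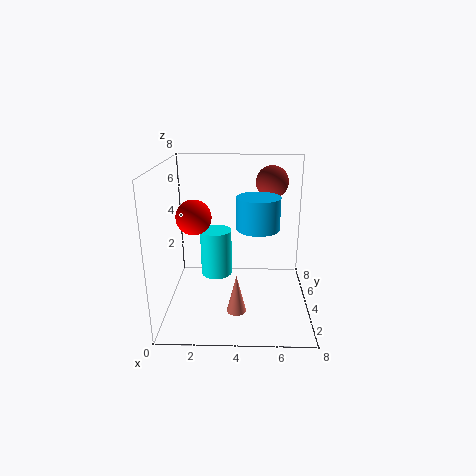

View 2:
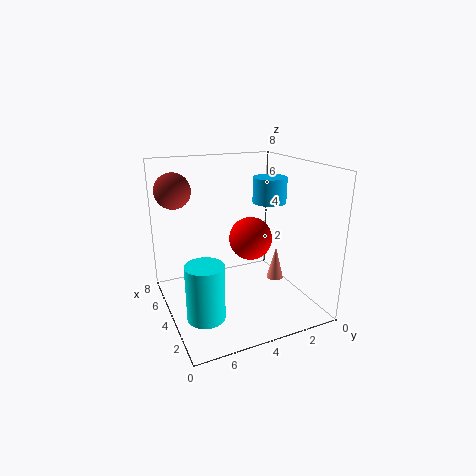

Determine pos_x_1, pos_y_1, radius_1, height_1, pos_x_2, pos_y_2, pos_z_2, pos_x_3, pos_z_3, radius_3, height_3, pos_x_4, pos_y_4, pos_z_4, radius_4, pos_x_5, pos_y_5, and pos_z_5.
pos_x_1 = 2.5; pos_y_1 = 6.5; radius_1 = 1; height_1 = 3; pos_x_2 = 1.5; pos_y_2 = 4.5; pos_z_2 = 5; pos_x_3 = 5; pos_z_3 = 5.5; radius_3 = 1; height_3 = 1.5; pos_x_4 = 4; pos_y_4 = 1.5; pos_z_4 = 1; radius_4 = 0.5; pos_x_5 = 6; pos_y_5 = 7; pos_z_5 = 6.5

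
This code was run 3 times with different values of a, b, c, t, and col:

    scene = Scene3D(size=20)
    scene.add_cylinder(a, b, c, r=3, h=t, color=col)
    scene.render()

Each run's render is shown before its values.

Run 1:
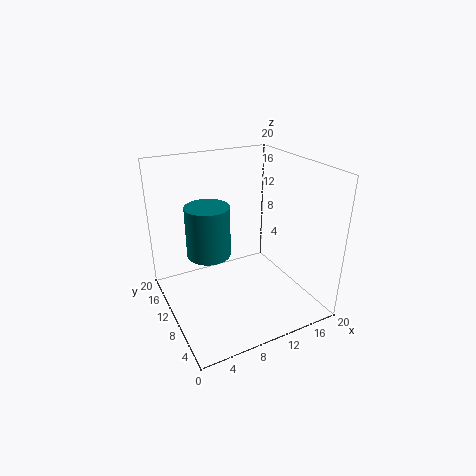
a = 6
b = 11
c = 8
t = 7
col = 'teal'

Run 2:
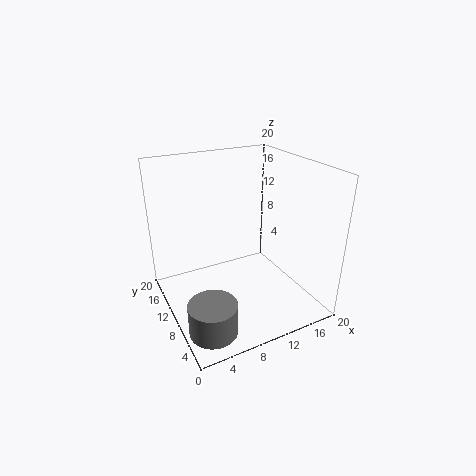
a = 3
b = 3
c = 2
t = 4
col = 'gray'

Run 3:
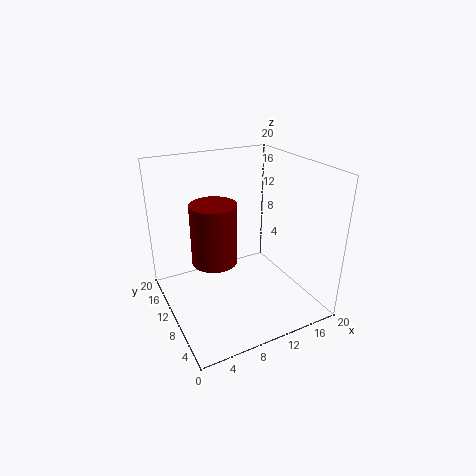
a = 6
b = 9
c = 8
t = 8
col = 'maroon'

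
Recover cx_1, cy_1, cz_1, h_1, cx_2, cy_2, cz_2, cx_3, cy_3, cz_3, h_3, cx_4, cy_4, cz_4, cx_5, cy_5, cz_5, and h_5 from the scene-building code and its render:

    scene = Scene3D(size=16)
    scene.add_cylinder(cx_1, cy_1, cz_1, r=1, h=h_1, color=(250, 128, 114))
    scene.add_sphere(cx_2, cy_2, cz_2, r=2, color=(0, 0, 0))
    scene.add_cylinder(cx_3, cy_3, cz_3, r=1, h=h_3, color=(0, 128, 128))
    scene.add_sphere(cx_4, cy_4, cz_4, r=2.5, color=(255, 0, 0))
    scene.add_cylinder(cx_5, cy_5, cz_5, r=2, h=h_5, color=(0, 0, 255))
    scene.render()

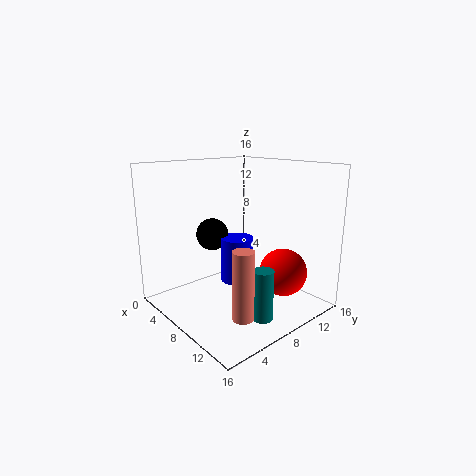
cx_1 = 14.5
cy_1 = 3
cz_1 = 3
h_1 = 6.5
cx_2 = 2.5
cy_2 = 8.5
cz_2 = 7
cx_3 = 14.5
cy_3 = 5.5
cz_3 = 2
h_3 = 5
cx_4 = 13
cy_4 = 10
cz_4 = 5
cx_5 = 5.5
cy_5 = 10
cz_5 = 1.5
h_5 = 5.5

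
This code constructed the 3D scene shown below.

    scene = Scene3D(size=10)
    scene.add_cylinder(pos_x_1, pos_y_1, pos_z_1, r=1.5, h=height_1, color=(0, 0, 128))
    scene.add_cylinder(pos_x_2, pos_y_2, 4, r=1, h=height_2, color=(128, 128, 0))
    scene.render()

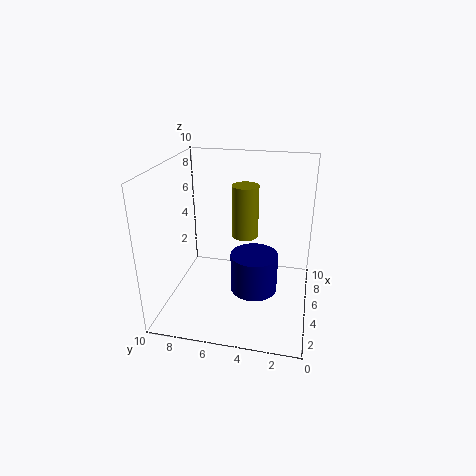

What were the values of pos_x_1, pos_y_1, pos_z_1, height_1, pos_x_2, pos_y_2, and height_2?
pos_x_1 = 3
pos_y_1 = 3.5
pos_z_1 = 2.5
height_1 = 2.5
pos_x_2 = 7.5
pos_y_2 = 5
height_2 = 4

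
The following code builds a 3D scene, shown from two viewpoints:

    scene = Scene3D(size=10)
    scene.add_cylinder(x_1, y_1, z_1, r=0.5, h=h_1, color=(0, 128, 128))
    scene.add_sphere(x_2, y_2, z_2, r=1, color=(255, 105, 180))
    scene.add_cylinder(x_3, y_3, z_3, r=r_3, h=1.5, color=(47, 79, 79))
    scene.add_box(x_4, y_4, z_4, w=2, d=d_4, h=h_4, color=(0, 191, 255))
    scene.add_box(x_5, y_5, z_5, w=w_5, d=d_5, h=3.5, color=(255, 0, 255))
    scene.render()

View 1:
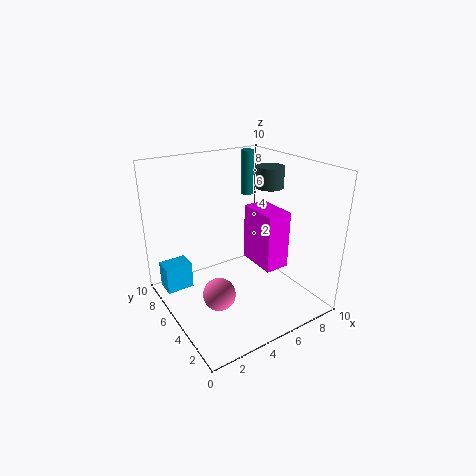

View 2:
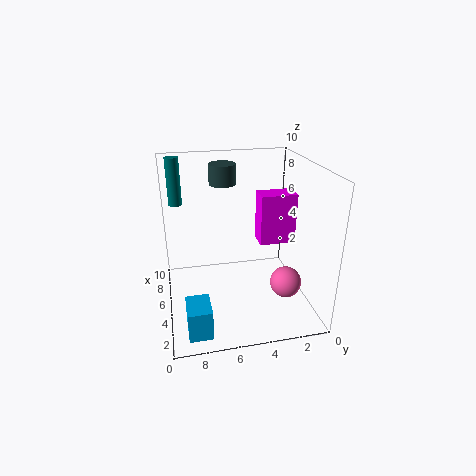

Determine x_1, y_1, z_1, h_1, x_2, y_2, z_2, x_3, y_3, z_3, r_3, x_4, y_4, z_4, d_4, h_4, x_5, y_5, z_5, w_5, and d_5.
x_1 = 8.5
y_1 = 9
z_1 = 6.5
h_1 = 3.5
x_2 = 2
y_2 = 2.5
z_2 = 3
x_3 = 8
y_3 = 5.5
z_3 = 8
r_3 = 1
x_4 = 0.5
y_4 = 7.5
z_4 = 0.5
d_4 = 1.5
h_4 = 2
x_5 = 4.5
y_5 = 1
z_5 = 4.5
w_5 = 1.5
d_5 = 2.5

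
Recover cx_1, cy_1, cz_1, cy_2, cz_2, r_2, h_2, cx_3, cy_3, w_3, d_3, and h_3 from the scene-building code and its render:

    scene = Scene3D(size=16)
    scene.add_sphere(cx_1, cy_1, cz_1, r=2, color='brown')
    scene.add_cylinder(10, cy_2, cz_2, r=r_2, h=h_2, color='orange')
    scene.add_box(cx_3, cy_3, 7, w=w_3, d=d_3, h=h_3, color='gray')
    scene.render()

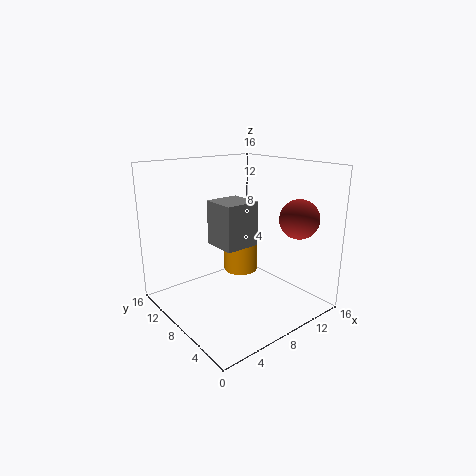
cx_1 = 11
cy_1 = 2
cz_1 = 11
cy_2 = 10
cz_2 = 3
r_2 = 2
h_2 = 7
cx_3 = 6
cy_3 = 7
w_3 = 4
d_3 = 4
h_3 = 5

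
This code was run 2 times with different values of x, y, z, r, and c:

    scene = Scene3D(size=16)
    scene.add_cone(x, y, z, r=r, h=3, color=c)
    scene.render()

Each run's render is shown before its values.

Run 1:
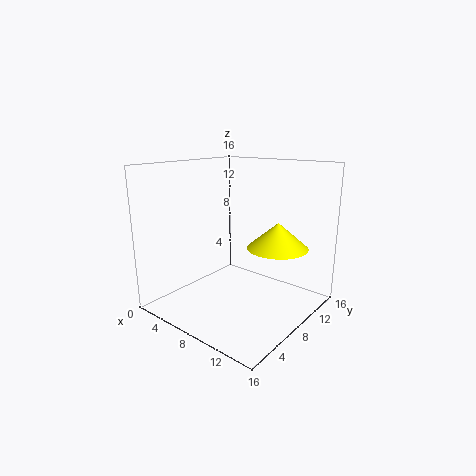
x = 11; y = 11.5; z = 6.5; r = 3.5; c = 'yellow'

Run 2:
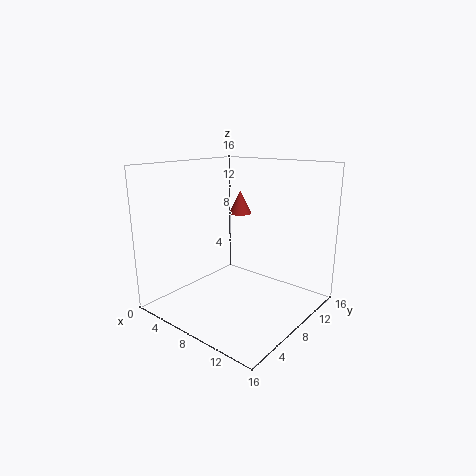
x = 3.5; y = 14; z = 9; r = 1.5; c = 'brown'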